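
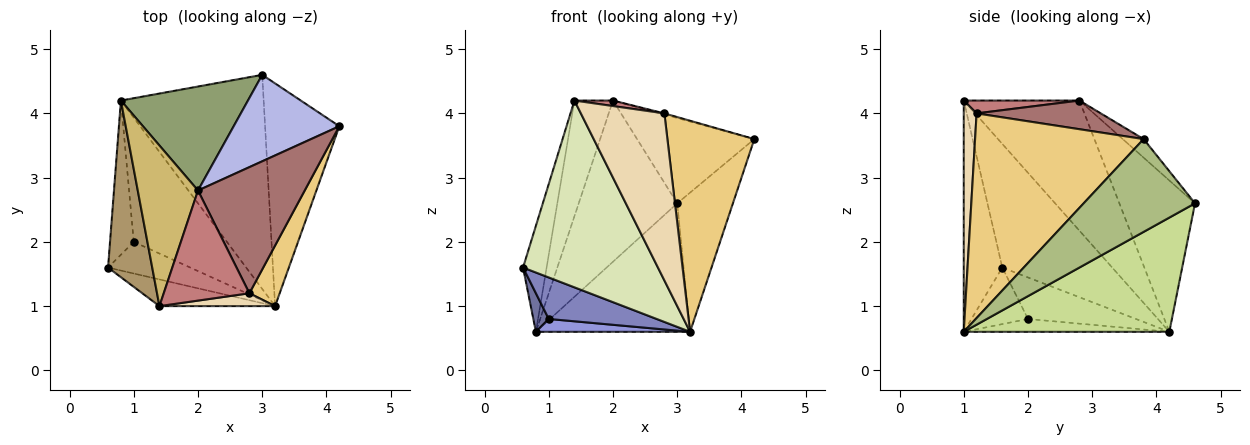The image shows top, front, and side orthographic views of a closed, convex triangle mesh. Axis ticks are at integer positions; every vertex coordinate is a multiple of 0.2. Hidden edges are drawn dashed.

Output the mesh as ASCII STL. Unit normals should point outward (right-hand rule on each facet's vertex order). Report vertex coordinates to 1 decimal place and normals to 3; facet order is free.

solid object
 facet normal -0.862 -0.123 -0.492
  outer loop
   vertex 1.0 2.0 0.8
   vertex 0.6 1.6 1.6
   vertex 0.8 4.2 0.6
  endloop
 endfacet
 facet normal -0.385 -0.734 -0.559
  outer loop
   vertex 1.0 2.0 0.8
   vertex 3.2 1.0 0.6
   vertex 0.6 1.6 1.6
  endloop
 endfacet
 facet normal -0.136 -0.102 -0.985
  outer loop
   vertex 1.0 2.0 0.8
   vertex 0.8 4.2 0.6
   vertex 3.2 1.0 0.6
  endloop
 endfacet
 facet normal -0.124 0.697 0.706
  outer loop
   vertex 3.0 4.6 2.6
   vertex 2.0 2.8 4.2
   vertex 4.2 3.8 3.6
  endloop
 endfacet
 facet normal -0.542 0.706 0.455
  outer loop
   vertex 3.0 4.6 2.6
   vertex 0.8 4.2 0.6
   vertex 2.0 2.8 4.2
  endloop
 endfacet
 facet normal 0.727 0.364 -0.582
  outer loop
   vertex 3.0 4.6 2.6
   vertex 4.2 3.8 3.6
   vertex 3.2 1.0 0.6
  endloop
 endfacet
 facet normal 0.566 0.424 -0.707
  outer loop
   vertex 3.0 4.6 2.6
   vertex 3.2 1.0 0.6
   vertex 0.8 4.2 0.6
  endloop
 endfacet
 facet normal -0.272 -0.953 -0.136
  outer loop
   vertex 1.4 1.0 4.2
   vertex 0.6 1.6 1.6
   vertex 3.2 1.0 0.6
  endloop
 endfacet
 facet normal -0.923 0.198 0.330
  outer loop
   vertex 1.4 1.0 4.2
   vertex 0.8 4.2 0.6
   vertex 0.6 1.6 1.6
  endloop
 endfacet
 facet normal -0.869 0.290 0.402
  outer loop
   vertex 1.4 1.0 4.2
   vertex 2.0 2.8 4.2
   vertex 0.8 4.2 0.6
  endloop
 endfacet
 facet normal 0.881 -0.454 0.130
  outer loop
   vertex 2.8 1.2 4.0
   vertex 3.2 1.0 0.6
   vertex 4.2 3.8 3.6
  endloop
 endfacet
 facet normal 0.152 -0.986 0.076
  outer loop
   vertex 2.8 1.2 4.0
   vertex 1.4 1.0 4.2
   vertex 3.2 1.0 0.6
  endloop
 endfacet
 facet normal 0.259 0.009 0.966
  outer loop
   vertex 2.8 1.2 4.0
   vertex 4.2 3.8 3.6
   vertex 2.0 2.8 4.2
  endloop
 endfacet
 facet normal 0.148 -0.049 0.988
  outer loop
   vertex 2.8 1.2 4.0
   vertex 2.0 2.8 4.2
   vertex 1.4 1.0 4.2
  endloop
 endfacet
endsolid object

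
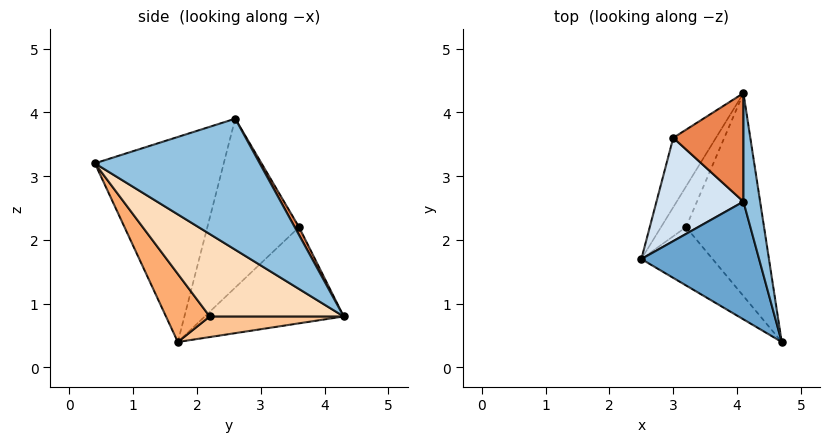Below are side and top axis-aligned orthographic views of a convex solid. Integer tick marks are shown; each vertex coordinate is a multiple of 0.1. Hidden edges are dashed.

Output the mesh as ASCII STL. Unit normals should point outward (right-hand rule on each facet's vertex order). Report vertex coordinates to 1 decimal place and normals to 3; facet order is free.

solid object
 facet normal -0.807 -0.367 0.463
  outer loop
   vertex 4.1 2.6 3.9
   vertex 2.5 1.7 0.4
   vertex 4.7 0.4 3.2
  endloop
 endfacet
 facet normal 0.967 0.224 0.123
  outer loop
   vertex 4.1 2.6 3.9
   vertex 4.7 0.4 3.2
   vertex 4.1 4.3 0.8
  endloop
 endfacet
 facet normal -0.775 0.530 -0.344
  outer loop
   vertex 3.0 3.6 2.2
   vertex 4.1 4.3 0.8
   vertex 2.5 1.7 0.4
  endloop
 endfacet
 facet normal -0.872 -0.196 0.449
  outer loop
   vertex 3.0 3.6 2.2
   vertex 2.5 1.7 0.4
   vertex 4.1 2.6 3.9
  endloop
 endfacet
 facet normal 0.054 0.876 0.480
  outer loop
   vertex 3.0 3.6 2.2
   vertex 4.1 2.6 3.9
   vertex 4.1 4.3 0.8
  endloop
 endfacet
 facet normal 0.644 -0.362 -0.674
  outer loop
   vertex 3.2 2.2 0.8
   vertex 4.7 0.4 3.2
   vertex 2.5 1.7 0.4
  endloop
 endfacet
 facet normal 0.613 -0.263 -0.745
  outer loop
   vertex 3.2 2.2 0.8
   vertex 2.5 1.7 0.4
   vertex 4.1 4.3 0.8
  endloop
 endfacet
 facet normal 0.693 -0.297 -0.656
  outer loop
   vertex 3.2 2.2 0.8
   vertex 4.1 4.3 0.8
   vertex 4.7 0.4 3.2
  endloop
 endfacet
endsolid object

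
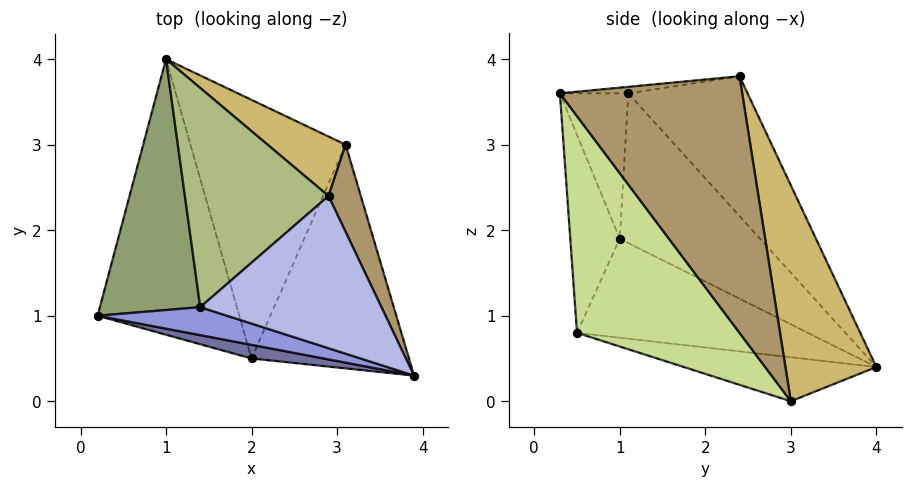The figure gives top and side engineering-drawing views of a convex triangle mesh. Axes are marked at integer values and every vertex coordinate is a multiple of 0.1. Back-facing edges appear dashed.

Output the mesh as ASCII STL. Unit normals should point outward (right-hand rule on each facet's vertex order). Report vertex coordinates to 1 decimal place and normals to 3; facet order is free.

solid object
 facet normal -0.221 -0.972 0.080
  outer loop
   vertex 2.0 0.5 0.8
   vertex 3.9 0.3 3.6
   vertex 0.2 1.0 1.9
  endloop
 endfacet
 facet normal -0.554 -0.249 -0.794
  outer loop
   vertex 2.0 0.5 0.8
   vertex 0.2 1.0 1.9
   vertex 1.0 4.0 0.4
  endloop
 endfacet
 facet normal -0.294 -0.919 0.262
  outer loop
   vertex 1.4 1.1 3.6
   vertex 0.2 1.0 1.9
   vertex 3.9 0.3 3.6
  endloop
 endfacet
 facet normal -0.036 -0.112 0.993
  outer loop
   vertex 1.4 1.1 3.6
   vertex 3.9 0.3 3.6
   vertex 2.9 2.4 3.8
  endloop
 endfacet
 facet normal -0.743 0.447 0.498
  outer loop
   vertex 1.4 1.1 3.6
   vertex 1.0 4.0 0.4
   vertex 0.2 1.0 1.9
  endloop
 endfacet
 facet normal -0.573 0.570 0.589
  outer loop
   vertex 1.4 1.1 3.6
   vertex 2.9 2.4 3.8
   vertex 1.0 4.0 0.4
  endloop
 endfacet
 facet normal 0.711 -0.478 -0.516
  outer loop
   vertex 3.1 3.0 0.0
   vertex 3.9 0.3 3.6
   vertex 2.0 0.5 0.8
  endloop
 endfacet
 facet normal -0.268 -0.185 -0.946
  outer loop
   vertex 3.1 3.0 0.0
   vertex 2.0 0.5 0.8
   vertex 1.0 4.0 0.4
  endloop
 endfacet
 facet normal 0.901 0.418 0.113
  outer loop
   vertex 3.1 3.0 0.0
   vertex 2.9 2.4 3.8
   vertex 3.9 0.3 3.6
  endloop
 endfacet
 facet normal 0.449 0.879 0.162
  outer loop
   vertex 3.1 3.0 0.0
   vertex 1.0 4.0 0.4
   vertex 2.9 2.4 3.8
  endloop
 endfacet
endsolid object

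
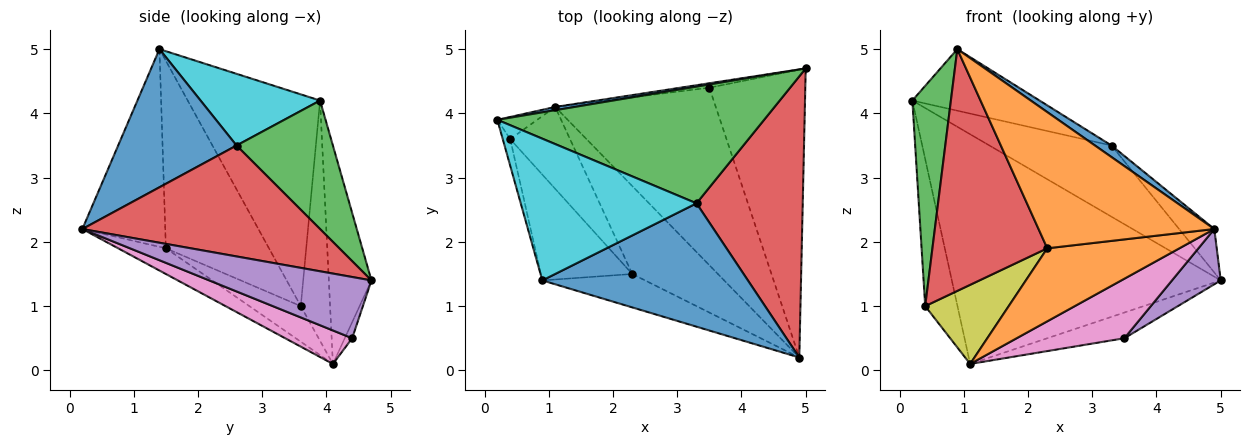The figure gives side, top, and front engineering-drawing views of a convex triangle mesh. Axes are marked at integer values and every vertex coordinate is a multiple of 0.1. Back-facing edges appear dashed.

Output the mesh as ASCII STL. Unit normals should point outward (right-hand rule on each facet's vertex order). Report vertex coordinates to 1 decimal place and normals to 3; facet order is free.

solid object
 facet normal -0.157 0.988 0.014
  outer loop
   vertex 1.1 4.1 0.1
   vertex 0.2 3.9 4.2
   vertex 5.0 4.7 1.4
  endloop
 endfacet
 facet normal -0.225 -0.623 -0.749
  outer loop
   vertex 2.3 1.5 1.9
   vertex 1.1 4.1 0.1
   vertex 4.9 0.2 2.2
  endloop
 endfacet
 facet normal 0.380 0.482 0.790
  outer loop
   vertex 3.3 2.6 3.5
   vertex 5.0 4.7 1.4
   vertex 0.2 3.9 4.2
  endloop
 endfacet
 facet normal 0.718 0.106 0.688
  outer loop
   vertex 3.3 2.6 3.5
   vertex 4.9 0.2 2.2
   vertex 5.0 4.7 1.4
  endloop
 endfacet
 facet normal 0.531 -0.160 -0.832
  outer loop
   vertex 3.5 4.4 0.5
   vertex 5.0 4.7 1.4
   vertex 4.9 0.2 2.2
  endloop
 endfacet
 facet normal -0.094 0.981 -0.170
  outer loop
   vertex 3.5 4.4 0.5
   vertex 1.1 4.1 0.1
   vertex 5.0 4.7 1.4
  endloop
 endfacet
 facet normal 0.194 -0.312 -0.930
  outer loop
   vertex 3.5 4.4 0.5
   vertex 4.9 0.2 2.2
   vertex 1.1 4.1 0.1
  endloop
 endfacet
 facet normal -0.668 0.736 -0.111
  outer loop
   vertex 0.4 3.6 1.0
   vertex 0.2 3.9 4.2
   vertex 1.1 4.1 0.1
  endloop
 endfacet
 facet normal -0.393 -0.639 -0.661
  outer loop
   vertex 0.4 3.6 1.0
   vertex 1.1 4.1 0.1
   vertex 2.3 1.5 1.9
  endloop
 endfacet
 facet normal 0.350 0.373 0.859
  outer loop
   vertex 0.9 1.4 5.0
   vertex 3.3 2.6 3.5
   vertex 0.2 3.9 4.2
  endloop
 endfacet
 facet normal 0.556 -0.078 0.828
  outer loop
   vertex 0.9 1.4 5.0
   vertex 4.9 0.2 2.2
   vertex 3.3 2.6 3.5
  endloop
 endfacet
 facet normal -0.416 -0.883 -0.217
  outer loop
   vertex 0.9 1.4 5.0
   vertex 2.3 1.5 1.9
   vertex 4.9 0.2 2.2
  endloop
 endfacet
 facet normal -0.960 -0.279 -0.034
  outer loop
   vertex 0.9 1.4 5.0
   vertex 0.2 3.9 4.2
   vertex 0.4 3.6 1.0
  endloop
 endfacet
 facet normal -0.635 -0.707 -0.310
  outer loop
   vertex 0.9 1.4 5.0
   vertex 0.4 3.6 1.0
   vertex 2.3 1.5 1.9
  endloop
 endfacet
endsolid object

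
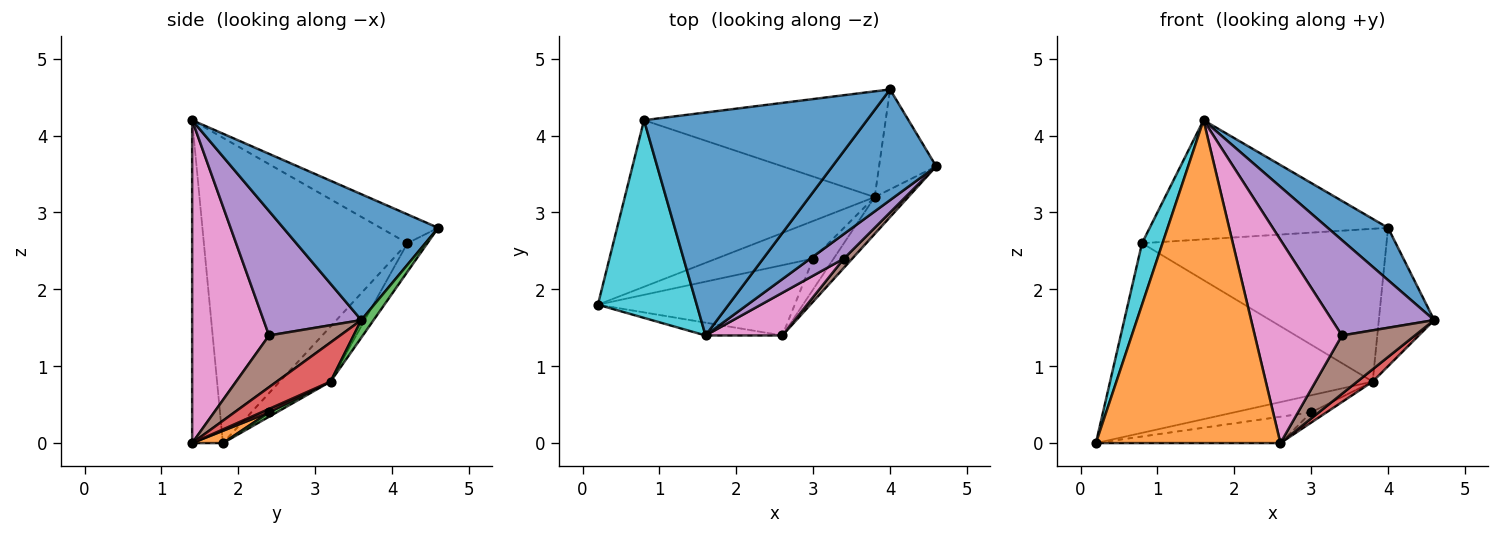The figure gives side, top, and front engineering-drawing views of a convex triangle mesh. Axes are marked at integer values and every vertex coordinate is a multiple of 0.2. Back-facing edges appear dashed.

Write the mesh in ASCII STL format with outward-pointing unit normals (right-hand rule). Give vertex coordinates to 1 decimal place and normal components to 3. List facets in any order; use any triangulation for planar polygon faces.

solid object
 facet normal 0.739 -0.288 0.609
  outer loop
   vertex 1.6 1.4 4.2
   vertex 4.6 3.6 1.6
   vertex 4.0 4.6 2.8
  endloop
 endfacet
 facet normal -0.164 -0.986 -0.039
  outer loop
   vertex 2.6 1.4 0.0
   vertex 1.6 1.4 4.2
   vertex 0.2 1.8 0.0
  endloop
 endfacet
 facet normal 0.177 0.798 -0.576
  outer loop
   vertex 3.8 3.2 0.8
   vertex 4.0 4.6 2.8
   vertex 4.6 3.6 1.6
  endloop
 endfacet
 facet normal 0.742 -0.212 -0.636
  outer loop
   vertex 3.8 3.2 0.8
   vertex 4.6 3.6 1.6
   vertex 2.6 1.4 0.0
  endloop
 endfacet
 facet normal 0.680 -0.710 0.183
  outer loop
   vertex 3.4 2.4 1.4
   vertex 4.6 3.6 1.6
   vertex 1.6 1.4 4.2
  endloop
 endfacet
 facet normal 0.693 -0.712 0.112
  outer loop
   vertex 3.4 2.4 1.4
   vertex 2.6 1.4 0.0
   vertex 4.6 3.6 1.6
  endloop
 endfacet
 facet normal 0.654 -0.741 0.156
  outer loop
   vertex 3.4 2.4 1.4
   vertex 1.6 1.4 4.2
   vertex 2.6 1.4 0.0
  endloop
 endfacet
 facet normal -0.144 0.743 -0.653
  outer loop
   vertex 0.8 4.2 2.6
   vertex 3.8 3.2 0.8
   vertex 0.2 1.8 0.0
  endloop
 endfacet
 facet normal -0.067 0.821 -0.568
  outer loop
   vertex 0.8 4.2 2.6
   vertex 4.0 4.6 2.8
   vertex 3.8 3.2 0.8
  endloop
 endfacet
 facet normal -0.947 -0.095 0.307
  outer loop
   vertex 0.8 4.2 2.6
   vertex 0.2 1.8 0.0
   vertex 1.6 1.4 4.2
  endloop
 endfacet
 facet normal -0.113 0.468 0.876
  outer loop
   vertex 0.8 4.2 2.6
   vertex 1.6 1.4 4.2
   vertex 4.0 4.6 2.8
  endloop
 endfacet
 facet normal 0.058 0.351 -0.935
  outer loop
   vertex 3.0 2.4 0.4
   vertex 2.6 1.4 0.0
   vertex 0.2 1.8 0.0
  endloop
 endfacet
 facet normal 0.041 0.413 -0.910
  outer loop
   vertex 3.0 2.4 0.4
   vertex 0.2 1.8 0.0
   vertex 3.8 3.2 0.8
  endloop
 endfacet
 facet normal 0.156 0.312 -0.937
  outer loop
   vertex 3.0 2.4 0.4
   vertex 3.8 3.2 0.8
   vertex 2.6 1.4 0.0
  endloop
 endfacet
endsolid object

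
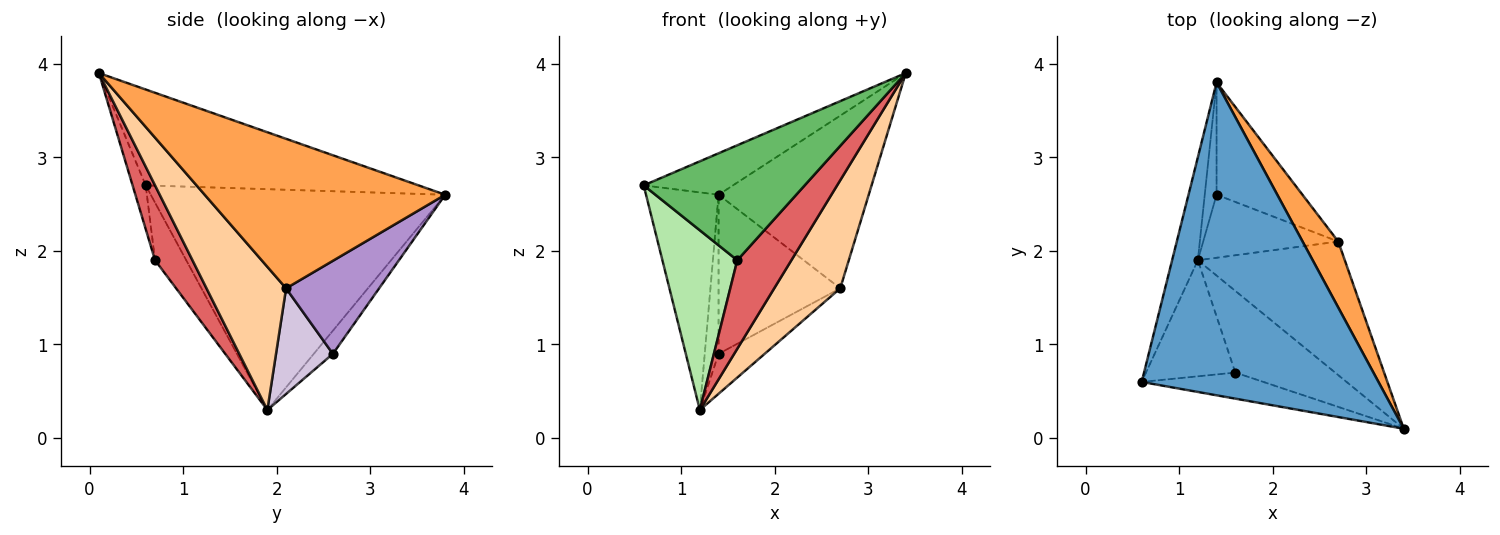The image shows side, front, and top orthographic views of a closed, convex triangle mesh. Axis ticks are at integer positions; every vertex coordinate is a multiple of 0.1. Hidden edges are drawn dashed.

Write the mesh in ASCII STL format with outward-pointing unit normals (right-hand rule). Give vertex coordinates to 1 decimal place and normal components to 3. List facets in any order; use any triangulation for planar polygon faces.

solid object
 facet normal -0.373 0.122 0.920
  outer loop
   vertex 1.4 3.8 2.6
   vertex 0.6 0.6 2.7
   vertex 3.4 0.1 3.9
  endloop
 endfacet
 facet normal -0.965 0.238 -0.112
  outer loop
   vertex 1.2 1.9 0.3
   vertex 0.6 0.6 2.7
   vertex 1.4 3.8 2.6
  endloop
 endfacet
 facet normal 0.831 0.519 0.198
  outer loop
   vertex 2.7 2.1 1.6
   vertex 1.4 3.8 2.6
   vertex 3.4 0.1 3.9
  endloop
 endfacet
 facet normal 0.604 -0.501 -0.620
  outer loop
   vertex 2.7 2.1 1.6
   vertex 3.4 0.1 3.9
   vertex 1.2 1.9 0.3
  endloop
 endfacet
 facet normal -0.079 -0.972 -0.220
  outer loop
   vertex 1.6 0.7 1.9
   vertex 3.4 0.1 3.9
   vertex 0.6 0.6 2.7
  endloop
 endfacet
 facet normal -0.330 -0.793 -0.512
  outer loop
   vertex 1.6 0.7 1.9
   vertex 0.6 0.6 2.7
   vertex 1.2 1.9 0.3
  endloop
 endfacet
 facet normal 0.453 -0.655 -0.605
  outer loop
   vertex 1.6 0.7 1.9
   vertex 1.2 1.9 0.3
   vertex 3.4 0.1 3.9
  endloop
 endfacet
 facet normal -0.749 0.542 -0.382
  outer loop
   vertex 1.4 2.6 0.9
   vertex 1.2 1.9 0.3
   vertex 1.4 3.8 2.6
  endloop
 endfacet
 facet normal 0.530 0.693 -0.489
  outer loop
   vertex 1.4 2.6 0.9
   vertex 1.4 3.8 2.6
   vertex 2.7 2.1 1.6
  endloop
 endfacet
 facet normal 0.551 0.447 -0.705
  outer loop
   vertex 1.4 2.6 0.9
   vertex 2.7 2.1 1.6
   vertex 1.2 1.9 0.3
  endloop
 endfacet
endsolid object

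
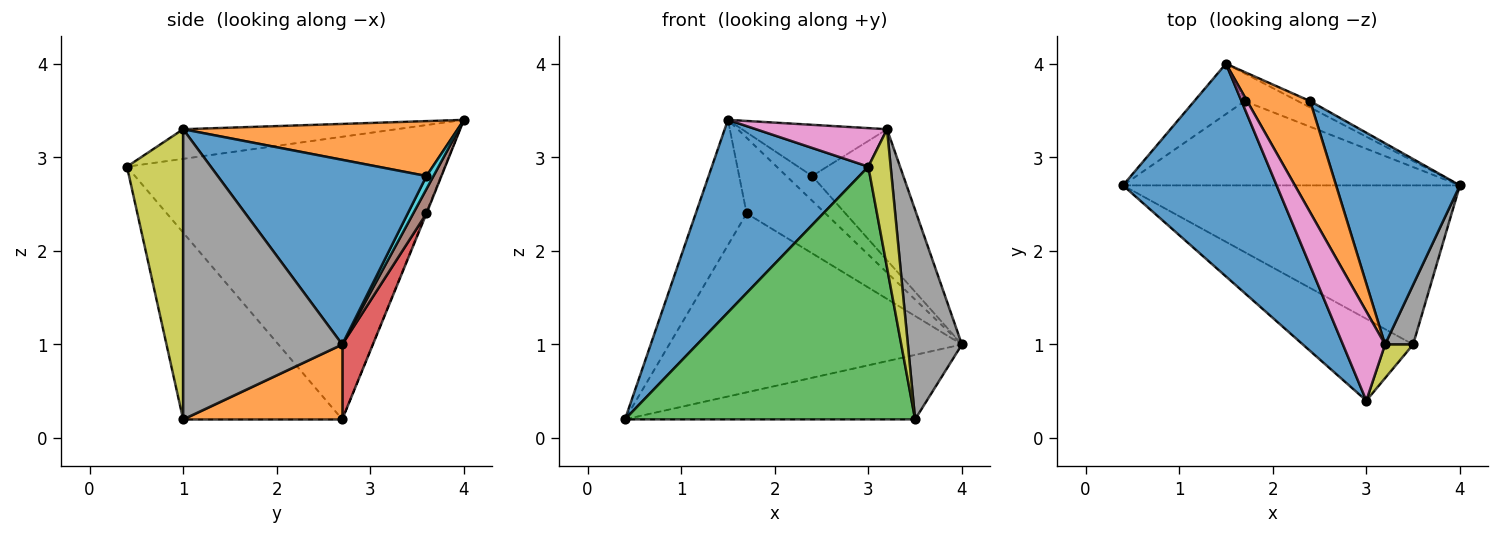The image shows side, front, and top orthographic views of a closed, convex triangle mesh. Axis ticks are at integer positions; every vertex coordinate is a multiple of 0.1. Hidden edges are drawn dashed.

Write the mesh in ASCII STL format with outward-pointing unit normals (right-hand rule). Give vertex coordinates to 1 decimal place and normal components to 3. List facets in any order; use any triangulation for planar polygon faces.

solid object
 facet normal -0.806 -0.397 0.438
  outer loop
   vertex 1.5 4.0 3.4
   vertex 0.4 2.7 0.2
   vertex 3.0 0.4 2.9
  endloop
 endfacet
 facet normal 0.202 0.368 -0.908
  outer loop
   vertex 3.5 1.0 0.2
   vertex 0.4 2.7 0.2
   vertex 4.0 2.7 1.0
  endloop
 endfacet
 facet normal -0.463 -0.843 -0.273
  outer loop
   vertex 3.5 1.0 0.2
   vertex 3.0 0.4 2.9
   vertex 0.4 2.7 0.2
  endloop
 endfacet
 facet normal 0.094 0.901 -0.424
  outer loop
   vertex 1.7 3.6 2.4
   vertex 4.0 2.7 1.0
   vertex 0.4 2.7 0.2
  endloop
 endfacet
 facet normal -0.011 0.928 -0.373
  outer loop
   vertex 1.7 3.6 2.4
   vertex 0.4 2.7 0.2
   vertex 1.5 4.0 3.4
  endloop
 endfacet
 facet normal 0.156 0.927 -0.340
  outer loop
   vertex 1.7 3.6 2.4
   vertex 1.5 4.0 3.4
   vertex 4.0 2.7 1.0
  endloop
 endfacet
 facet normal -0.543 -0.333 0.771
  outer loop
   vertex 3.2 1.0 3.3
   vertex 1.5 4.0 3.4
   vertex 3.0 0.4 2.9
  endloop
 endfacet
 facet normal 0.943 -0.320 0.091
  outer loop
   vertex 3.2 1.0 3.3
   vertex 3.5 1.0 0.2
   vertex 4.0 2.7 1.0
  endloop
 endfacet
 facet normal 0.925 -0.368 0.090
  outer loop
   vertex 3.2 1.0 3.3
   vertex 3.0 0.4 2.9
   vertex 3.5 1.0 0.2
  endloop
 endfacet
 facet normal 0.255 0.936 -0.241
  outer loop
   vertex 2.4 3.6 2.8
   vertex 4.0 2.7 1.0
   vertex 1.5 4.0 3.4
  endloop
 endfacet
 facet normal 0.781 0.341 0.524
  outer loop
   vertex 2.4 3.6 2.8
   vertex 3.2 1.0 3.3
   vertex 4.0 2.7 1.0
  endloop
 endfacet
 facet normal 0.621 0.328 0.712
  outer loop
   vertex 2.4 3.6 2.8
   vertex 1.5 4.0 3.4
   vertex 3.2 1.0 3.3
  endloop
 endfacet
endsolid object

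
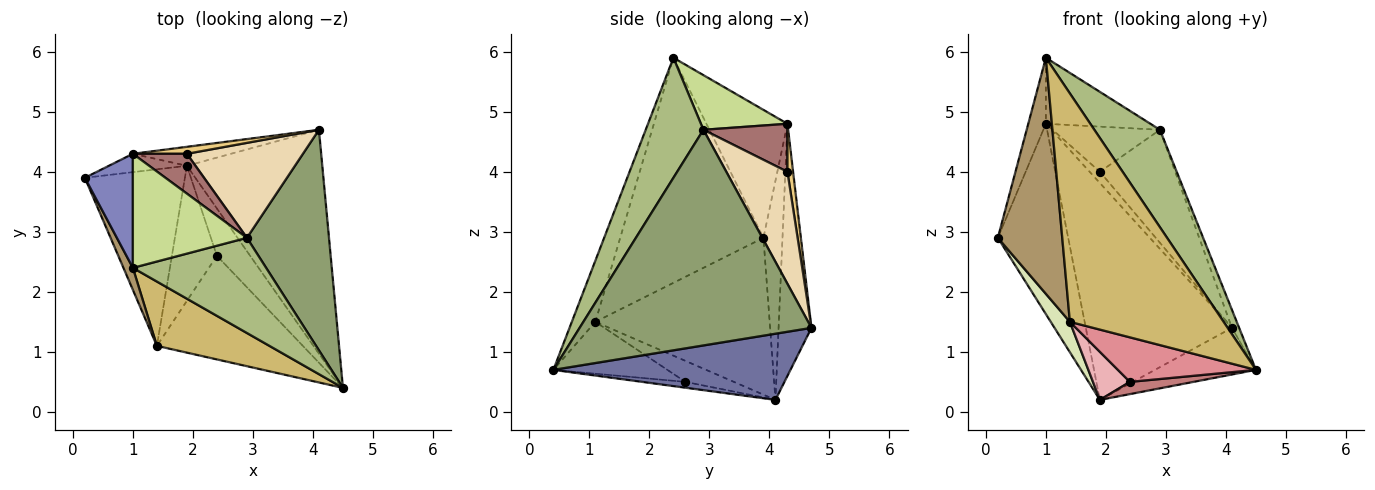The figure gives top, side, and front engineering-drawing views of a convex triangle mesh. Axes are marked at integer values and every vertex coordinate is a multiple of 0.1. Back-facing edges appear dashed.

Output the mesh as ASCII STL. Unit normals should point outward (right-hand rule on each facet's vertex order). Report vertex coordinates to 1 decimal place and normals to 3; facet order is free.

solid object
 facet normal 0.432 0.184 -0.883
  outer loop
   vertex 1.9 4.1 0.2
   vertex 4.1 4.7 1.4
   vertex 4.5 0.4 0.7
  endloop
 endfacet
 facet normal -0.917 0.199 0.344
  outer loop
   vertex 1.0 4.3 4.8
   vertex 0.2 3.9 2.9
   vertex 1.0 2.4 5.9
  endloop
 endfacet
 facet normal -0.260 0.961 -0.093
  outer loop
   vertex 1.0 4.3 4.8
   vertex 1.9 4.1 0.2
   vertex 0.2 3.9 2.9
  endloop
 endfacet
 facet normal -0.219 0.972 -0.085
  outer loop
   vertex 1.0 4.3 4.8
   vertex 4.1 4.7 1.4
   vertex 1.9 4.1 0.2
  endloop
 endfacet
 facet normal 0.934 0.029 0.356
  outer loop
   vertex 2.9 2.9 4.7
   vertex 4.5 0.4 0.7
   vertex 4.1 4.7 1.4
  endloop
 endfacet
 facet normal 0.533 -0.605 0.591
  outer loop
   vertex 2.9 2.9 4.7
   vertex 1.0 2.4 5.9
   vertex 4.5 0.4 0.7
  endloop
 endfacet
 facet normal 0.383 0.463 0.799
  outer loop
   vertex 2.9 2.9 4.7
   vertex 1.0 4.3 4.8
   vertex 1.0 2.4 5.9
  endloop
 endfacet
 facet normal -0.840 -0.092 -0.535
  outer loop
   vertex 1.4 1.1 1.5
   vertex 0.2 3.9 2.9
   vertex 1.9 4.1 0.2
  endloop
 endfacet
 facet normal -0.911 -0.410 0.038
  outer loop
   vertex 1.4 1.1 1.5
   vertex 1.0 2.4 5.9
   vertex 0.2 3.9 2.9
  endloop
 endfacet
 facet normal -0.146 -0.952 0.268
  outer loop
   vertex 1.4 1.1 1.5
   vertex 4.5 0.4 0.7
   vertex 1.0 2.4 5.9
  endloop
 endfacet
 facet normal 0.424 0.769 0.478
  outer loop
   vertex 1.9 4.3 4.0
   vertex 4.1 4.7 1.4
   vertex 1.0 4.3 4.8
  endloop
 endfacet
 facet normal 0.528 0.650 0.547
  outer loop
   vertex 1.9 4.3 4.0
   vertex 2.9 2.9 4.7
   vertex 4.1 4.7 1.4
  endloop
 endfacet
 facet normal 0.507 0.647 0.570
  outer loop
   vertex 1.9 4.3 4.0
   vertex 1.0 4.3 4.8
   vertex 2.9 2.9 4.7
  endloop
 endfacet
 facet normal -0.168 -0.247 -0.954
  outer loop
   vertex 2.4 2.6 0.5
   vertex 1.9 4.1 0.2
   vertex 4.5 0.4 0.7
  endloop
 endfacet
 facet normal -0.310 -0.375 -0.873
  outer loop
   vertex 2.4 2.6 0.5
   vertex 4.5 0.4 0.7
   vertex 1.4 1.1 1.5
  endloop
 endfacet
 facet normal -0.403 -0.307 -0.863
  outer loop
   vertex 2.4 2.6 0.5
   vertex 1.4 1.1 1.5
   vertex 1.9 4.1 0.2
  endloop
 endfacet
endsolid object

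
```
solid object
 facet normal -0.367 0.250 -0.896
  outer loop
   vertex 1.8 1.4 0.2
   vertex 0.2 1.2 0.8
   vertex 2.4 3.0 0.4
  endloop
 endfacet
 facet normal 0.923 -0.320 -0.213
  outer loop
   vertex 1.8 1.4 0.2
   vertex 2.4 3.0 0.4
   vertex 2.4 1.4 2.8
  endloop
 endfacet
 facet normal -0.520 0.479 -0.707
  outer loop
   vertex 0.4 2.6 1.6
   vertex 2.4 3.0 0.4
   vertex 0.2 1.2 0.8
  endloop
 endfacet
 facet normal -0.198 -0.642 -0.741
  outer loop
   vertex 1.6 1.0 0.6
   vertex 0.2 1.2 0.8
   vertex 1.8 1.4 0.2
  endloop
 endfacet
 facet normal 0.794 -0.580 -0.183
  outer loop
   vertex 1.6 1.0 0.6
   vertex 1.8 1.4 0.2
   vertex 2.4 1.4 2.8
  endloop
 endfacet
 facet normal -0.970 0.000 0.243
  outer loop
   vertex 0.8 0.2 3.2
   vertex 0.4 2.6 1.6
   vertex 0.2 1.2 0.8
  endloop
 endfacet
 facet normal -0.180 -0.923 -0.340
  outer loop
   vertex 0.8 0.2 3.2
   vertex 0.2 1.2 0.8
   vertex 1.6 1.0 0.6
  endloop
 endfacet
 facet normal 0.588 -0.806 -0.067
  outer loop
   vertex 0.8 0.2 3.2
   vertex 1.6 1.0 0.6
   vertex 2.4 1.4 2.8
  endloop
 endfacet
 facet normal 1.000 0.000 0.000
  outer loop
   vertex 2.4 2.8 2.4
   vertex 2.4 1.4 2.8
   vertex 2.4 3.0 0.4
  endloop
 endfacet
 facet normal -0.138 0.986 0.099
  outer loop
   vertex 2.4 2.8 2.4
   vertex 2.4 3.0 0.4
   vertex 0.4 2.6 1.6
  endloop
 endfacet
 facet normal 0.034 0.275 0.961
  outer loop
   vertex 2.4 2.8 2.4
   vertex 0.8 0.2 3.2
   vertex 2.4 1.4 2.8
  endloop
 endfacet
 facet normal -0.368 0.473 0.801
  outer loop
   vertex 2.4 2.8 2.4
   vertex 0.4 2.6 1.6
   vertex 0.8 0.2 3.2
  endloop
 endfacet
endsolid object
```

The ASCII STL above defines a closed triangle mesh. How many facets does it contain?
12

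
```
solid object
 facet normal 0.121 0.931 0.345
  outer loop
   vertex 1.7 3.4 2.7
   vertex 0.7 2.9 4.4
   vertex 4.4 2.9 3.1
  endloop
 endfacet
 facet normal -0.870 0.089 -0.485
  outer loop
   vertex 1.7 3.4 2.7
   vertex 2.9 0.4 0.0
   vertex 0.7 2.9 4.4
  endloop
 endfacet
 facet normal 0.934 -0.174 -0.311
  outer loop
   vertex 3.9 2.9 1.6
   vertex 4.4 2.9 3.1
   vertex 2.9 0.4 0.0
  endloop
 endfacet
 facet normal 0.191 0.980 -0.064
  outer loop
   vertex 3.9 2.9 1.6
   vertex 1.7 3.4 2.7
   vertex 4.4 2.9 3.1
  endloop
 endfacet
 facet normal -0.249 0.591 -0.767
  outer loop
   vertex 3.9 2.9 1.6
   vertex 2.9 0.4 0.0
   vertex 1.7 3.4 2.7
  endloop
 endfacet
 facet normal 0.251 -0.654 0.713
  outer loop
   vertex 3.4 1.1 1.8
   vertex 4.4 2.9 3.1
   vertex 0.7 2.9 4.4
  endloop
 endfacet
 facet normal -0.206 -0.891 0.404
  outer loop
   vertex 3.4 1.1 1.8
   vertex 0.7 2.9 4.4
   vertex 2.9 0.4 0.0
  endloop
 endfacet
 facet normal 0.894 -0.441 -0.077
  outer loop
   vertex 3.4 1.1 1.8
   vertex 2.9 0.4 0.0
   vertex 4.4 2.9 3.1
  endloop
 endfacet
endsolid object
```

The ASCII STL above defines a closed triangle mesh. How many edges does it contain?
12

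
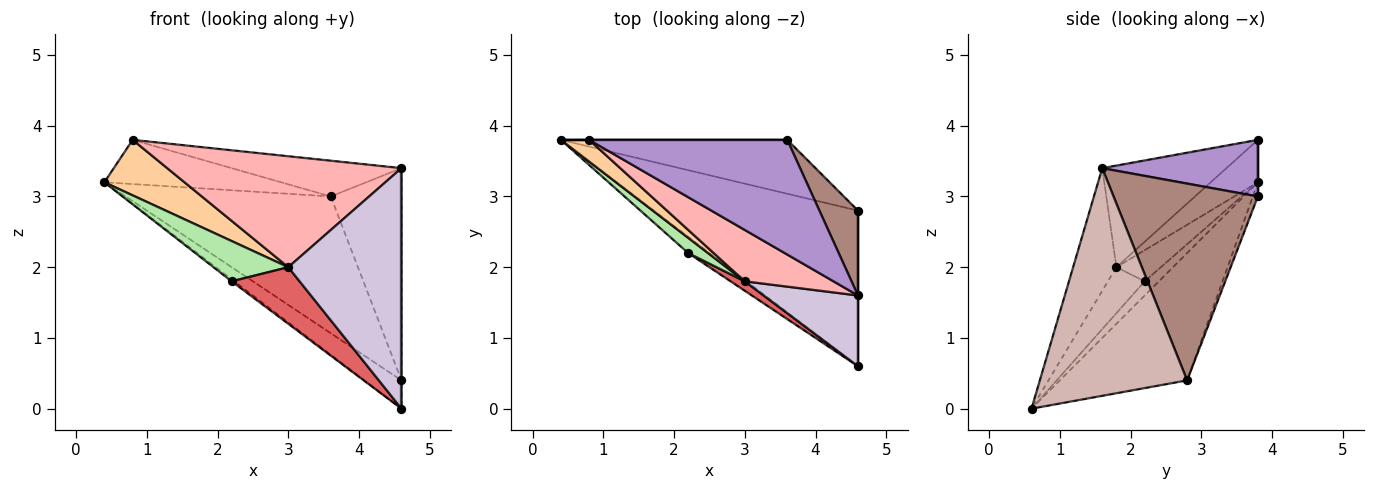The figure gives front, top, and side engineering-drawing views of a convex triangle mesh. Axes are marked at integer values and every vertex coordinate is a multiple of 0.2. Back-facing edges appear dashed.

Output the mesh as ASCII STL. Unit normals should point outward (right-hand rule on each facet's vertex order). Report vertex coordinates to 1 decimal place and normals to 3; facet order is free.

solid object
 facet normal -0.523 0.152 -0.839
  outer loop
   vertex 4.6 0.6 0.0
   vertex 0.4 3.8 3.2
   vertex 4.6 2.8 0.4
  endloop
 endfacet
 facet normal -0.023 0.930 -0.367
  outer loop
   vertex 3.6 3.8 3.0
   vertex 4.6 2.8 0.4
   vertex 0.4 3.8 3.2
  endloop
 endfacet
 facet normal 0.000 1.000 0.000
  outer loop
   vertex 3.6 3.8 3.0
   vertex 0.4 3.8 3.2
   vertex 0.8 3.8 3.8
  endloop
 endfacet
 facet normal -0.480 -0.817 0.320
  outer loop
   vertex 3.0 1.8 2.0
   vertex 0.8 3.8 3.8
   vertex 0.4 3.8 3.2
  endloop
 endfacet
 facet normal -0.552 0.103 -0.828
  outer loop
   vertex 2.2 2.2 1.8
   vertex 0.4 3.8 3.2
   vertex 4.6 0.6 0.0
  endloop
 endfacet
 facet normal -0.486 -0.817 0.309
  outer loop
   vertex 2.2 2.2 1.8
   vertex 3.0 1.8 2.0
   vertex 0.4 3.8 3.2
  endloop
 endfacet
 facet normal -0.471 -0.870 0.145
  outer loop
   vertex 2.2 2.2 1.8
   vertex 4.6 0.6 0.0
   vertex 3.0 1.8 2.0
  endloop
 endfacet
 facet normal -0.434 -0.818 0.379
  outer loop
   vertex 4.6 1.6 3.4
   vertex 0.8 3.8 3.8
   vertex 3.0 1.8 2.0
  endloop
 endfacet
 facet normal 0.263 0.287 0.921
  outer loop
   vertex 4.6 1.6 3.4
   vertex 3.6 3.8 3.0
   vertex 0.8 3.8 3.8
  endloop
 endfacet
 facet normal -0.344 -0.901 0.265
  outer loop
   vertex 4.6 1.6 3.4
   vertex 3.0 1.8 2.0
   vertex 4.6 0.6 0.0
  endloop
 endfacet
 facet normal 0.884 0.433 0.173
  outer loop
   vertex 4.6 1.6 3.4
   vertex 4.6 2.8 0.4
   vertex 3.6 3.8 3.0
  endloop
 endfacet
 facet normal 1.000 0.000 0.000
  outer loop
   vertex 4.6 1.6 3.4
   vertex 4.6 0.6 0.0
   vertex 4.6 2.8 0.4
  endloop
 endfacet
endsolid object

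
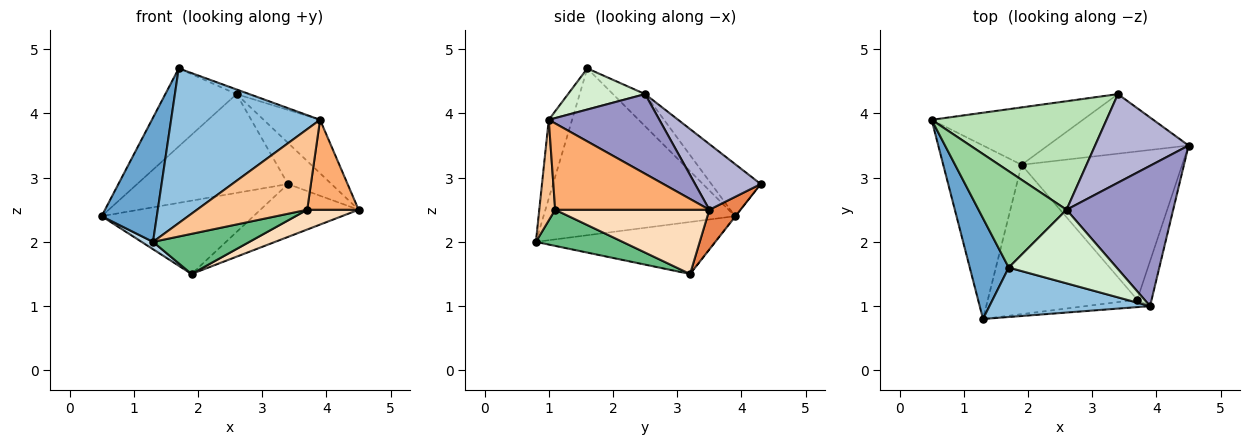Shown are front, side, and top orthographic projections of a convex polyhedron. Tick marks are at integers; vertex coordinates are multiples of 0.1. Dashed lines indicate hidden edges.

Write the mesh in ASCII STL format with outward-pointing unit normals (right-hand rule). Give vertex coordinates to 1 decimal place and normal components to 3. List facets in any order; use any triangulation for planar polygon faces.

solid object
 facet normal -0.938 -0.270 0.219
  outer loop
   vertex 1.7 1.6 4.7
   vertex 0.5 3.9 2.4
   vertex 1.3 0.8 2.0
  endloop
 endfacet
 facet normal -0.147 -0.942 0.301
  outer loop
   vertex 3.9 1.0 3.9
   vertex 1.7 1.6 4.7
   vertex 1.3 0.8 2.0
  endloop
 endfacet
 facet normal -0.553 -0.035 -0.833
  outer loop
   vertex 1.9 3.2 1.5
   vertex 1.3 0.8 2.0
   vertex 0.5 3.9 2.4
  endloop
 endfacet
 facet normal -0.002 0.788 -0.616
  outer loop
   vertex 3.4 4.3 2.9
   vertex 1.9 3.2 1.5
   vertex 0.5 3.9 2.4
  endloop
 endfacet
 facet normal 0.206 0.650 -0.732
  outer loop
   vertex 3.4 4.3 2.9
   vertex 4.5 3.5 2.5
   vertex 1.9 3.2 1.5
  endloop
 endfacet
 facet normal 0.937 -0.312 -0.156
  outer loop
   vertex 3.7 1.1 2.5
   vertex 4.5 3.5 2.5
   vertex 3.9 1.0 3.9
  endloop
 endfacet
 facet normal 0.142 -0.986 -0.091
  outer loop
   vertex 3.7 1.1 2.5
   vertex 3.9 1.0 3.9
   vertex 1.3 0.8 2.0
  endloop
 endfacet
 facet normal 0.369 -0.123 -0.921
  outer loop
   vertex 3.7 1.1 2.5
   vertex 1.9 3.2 1.5
   vertex 4.5 3.5 2.5
  endloop
 endfacet
 facet normal 0.228 -0.253 -0.940
  outer loop
   vertex 3.7 1.1 2.5
   vertex 1.3 0.8 2.0
   vertex 1.9 3.2 1.5
  endloop
 endfacet
 facet normal -0.273 0.605 0.748
  outer loop
   vertex 2.6 2.5 4.3
   vertex 0.5 3.9 2.4
   vertex 1.7 1.6 4.7
  endloop
 endfacet
 facet normal -0.215 0.657 0.722
  outer loop
   vertex 2.6 2.5 4.3
   vertex 3.4 4.3 2.9
   vertex 0.5 3.9 2.4
  endloop
 endfacet
 facet normal 0.355 0.059 0.933
  outer loop
   vertex 2.6 2.5 4.3
   vertex 1.7 1.6 4.7
   vertex 3.9 1.0 3.9
  endloop
 endfacet
 facet normal 0.572 0.292 0.766
  outer loop
   vertex 2.6 2.5 4.3
   vertex 3.9 1.0 3.9
   vertex 4.5 3.5 2.5
  endloop
 endfacet
 facet normal 0.537 0.356 0.765
  outer loop
   vertex 2.6 2.5 4.3
   vertex 4.5 3.5 2.5
   vertex 3.4 4.3 2.9
  endloop
 endfacet
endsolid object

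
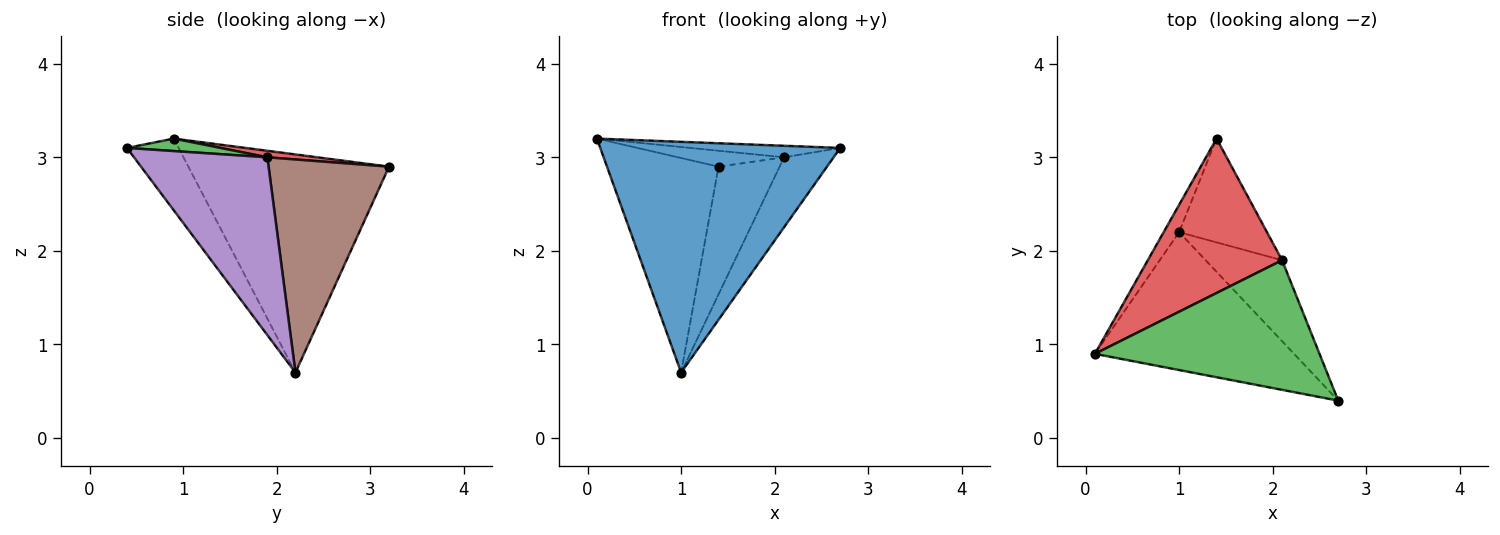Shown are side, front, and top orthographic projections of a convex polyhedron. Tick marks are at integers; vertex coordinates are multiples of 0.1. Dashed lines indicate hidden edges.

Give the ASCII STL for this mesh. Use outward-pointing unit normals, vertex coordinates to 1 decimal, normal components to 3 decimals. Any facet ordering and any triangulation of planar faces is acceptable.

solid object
 facet normal -0.182 -0.844 -0.504
  outer loop
   vertex 1.0 2.2 0.7
   vertex 2.7 0.4 3.1
   vertex 0.1 0.9 3.2
  endloop
 endfacet
 facet normal -0.872 0.485 -0.062
  outer loop
   vertex 1.0 2.2 0.7
   vertex 0.1 0.9 3.2
   vertex 1.4 3.2 2.9
  endloop
 endfacet
 facet normal 0.055 0.088 0.995
  outer loop
   vertex 2.1 1.9 3.0
   vertex 0.1 0.9 3.2
   vertex 2.7 0.4 3.1
  endloop
 endfacet
 facet normal 0.048 0.102 0.994
  outer loop
   vertex 2.1 1.9 3.0
   vertex 1.4 3.2 2.9
   vertex 0.1 0.9 3.2
  endloop
 endfacet
 facet normal 0.870 0.323 -0.374
  outer loop
   vertex 2.1 1.9 3.0
   vertex 2.7 0.4 3.1
   vertex 1.0 2.2 0.7
  endloop
 endfacet
 facet normal 0.837 0.424 -0.345
  outer loop
   vertex 2.1 1.9 3.0
   vertex 1.0 2.2 0.7
   vertex 1.4 3.2 2.9
  endloop
 endfacet
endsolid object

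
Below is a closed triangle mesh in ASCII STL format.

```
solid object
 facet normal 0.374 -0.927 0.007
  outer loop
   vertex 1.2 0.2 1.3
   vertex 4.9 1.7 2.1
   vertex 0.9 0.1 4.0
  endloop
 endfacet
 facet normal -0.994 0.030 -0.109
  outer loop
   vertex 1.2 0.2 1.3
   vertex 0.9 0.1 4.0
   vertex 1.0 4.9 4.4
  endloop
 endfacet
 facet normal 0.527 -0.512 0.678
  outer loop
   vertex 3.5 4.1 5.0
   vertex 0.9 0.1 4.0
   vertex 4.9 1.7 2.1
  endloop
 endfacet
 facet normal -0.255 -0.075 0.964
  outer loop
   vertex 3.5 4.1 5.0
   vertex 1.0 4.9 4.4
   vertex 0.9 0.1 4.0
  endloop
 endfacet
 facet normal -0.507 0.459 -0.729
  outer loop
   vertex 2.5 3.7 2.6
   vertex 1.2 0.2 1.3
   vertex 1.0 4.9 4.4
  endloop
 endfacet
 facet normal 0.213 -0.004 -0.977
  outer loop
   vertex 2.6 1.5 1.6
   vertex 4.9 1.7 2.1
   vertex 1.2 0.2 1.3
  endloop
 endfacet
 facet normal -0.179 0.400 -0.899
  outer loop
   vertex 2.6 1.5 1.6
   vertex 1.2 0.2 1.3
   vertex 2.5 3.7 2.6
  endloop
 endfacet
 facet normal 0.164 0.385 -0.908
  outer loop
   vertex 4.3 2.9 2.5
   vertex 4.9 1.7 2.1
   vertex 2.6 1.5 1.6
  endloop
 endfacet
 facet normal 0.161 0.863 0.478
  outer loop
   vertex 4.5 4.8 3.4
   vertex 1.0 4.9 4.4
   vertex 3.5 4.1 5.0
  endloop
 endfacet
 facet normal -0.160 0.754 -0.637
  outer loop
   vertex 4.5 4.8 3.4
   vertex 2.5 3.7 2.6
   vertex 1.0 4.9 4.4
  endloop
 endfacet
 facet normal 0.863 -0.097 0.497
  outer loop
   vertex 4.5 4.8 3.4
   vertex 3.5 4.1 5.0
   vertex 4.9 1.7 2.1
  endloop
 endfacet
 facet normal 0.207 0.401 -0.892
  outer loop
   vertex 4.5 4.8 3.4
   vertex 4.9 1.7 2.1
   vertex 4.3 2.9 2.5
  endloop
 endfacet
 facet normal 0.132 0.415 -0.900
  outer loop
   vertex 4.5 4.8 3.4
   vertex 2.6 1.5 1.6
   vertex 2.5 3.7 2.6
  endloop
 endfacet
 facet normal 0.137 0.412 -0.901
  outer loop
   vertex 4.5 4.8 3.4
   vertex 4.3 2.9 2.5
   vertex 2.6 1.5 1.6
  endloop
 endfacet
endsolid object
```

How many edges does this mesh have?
21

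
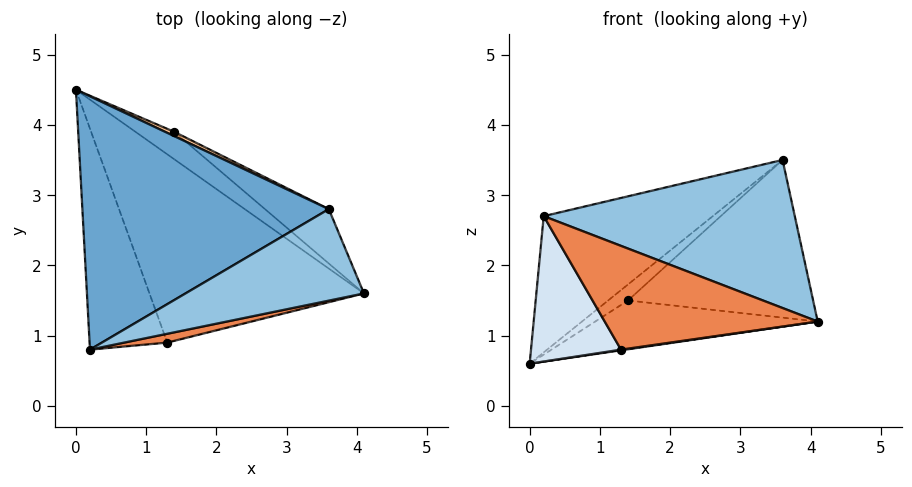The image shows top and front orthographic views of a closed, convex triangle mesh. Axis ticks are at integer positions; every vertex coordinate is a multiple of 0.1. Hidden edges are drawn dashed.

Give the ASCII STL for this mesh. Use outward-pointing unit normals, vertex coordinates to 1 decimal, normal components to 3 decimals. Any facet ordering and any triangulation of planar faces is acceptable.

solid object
 facet normal -0.437 0.426 0.792
  outer loop
   vertex 3.6 2.8 3.5
   vertex 0.0 4.5 0.6
   vertex 0.2 0.8 2.7
  endloop
 endfacet
 facet normal 0.353 -0.796 0.492
  outer loop
   vertex 3.6 2.8 3.5
   vertex 0.2 0.8 2.7
   vertex 4.1 1.6 1.2
  endloop
 endfacet
 facet normal 0.142 -0.004 -0.990
  outer loop
   vertex 1.3 0.9 0.8
   vertex 0.0 4.5 0.6
   vertex 4.1 1.6 1.2
  endloop
 endfacet
 facet normal -0.812 -0.320 -0.487
  outer loop
   vertex 1.3 0.9 0.8
   vertex 0.2 0.8 2.7
   vertex 0.0 4.5 0.6
  endloop
 endfacet
 facet normal 0.231 -0.970 0.082
  outer loop
   vertex 1.3 0.9 0.8
   vertex 4.1 1.6 1.2
   vertex 0.2 0.8 2.7
  endloop
 endfacet
 facet normal 0.567 0.718 -0.403
  outer loop
   vertex 1.4 3.9 1.5
   vertex 4.1 1.6 1.2
   vertex 0.0 4.5 0.6
  endloop
 endfacet
 facet normal 0.240 0.938 0.252
  outer loop
   vertex 1.4 3.9 1.5
   vertex 0.0 4.5 0.6
   vertex 3.6 2.8 3.5
  endloop
 endfacet
 facet normal 0.610 0.749 -0.258
  outer loop
   vertex 1.4 3.9 1.5
   vertex 3.6 2.8 3.5
   vertex 4.1 1.6 1.2
  endloop
 endfacet
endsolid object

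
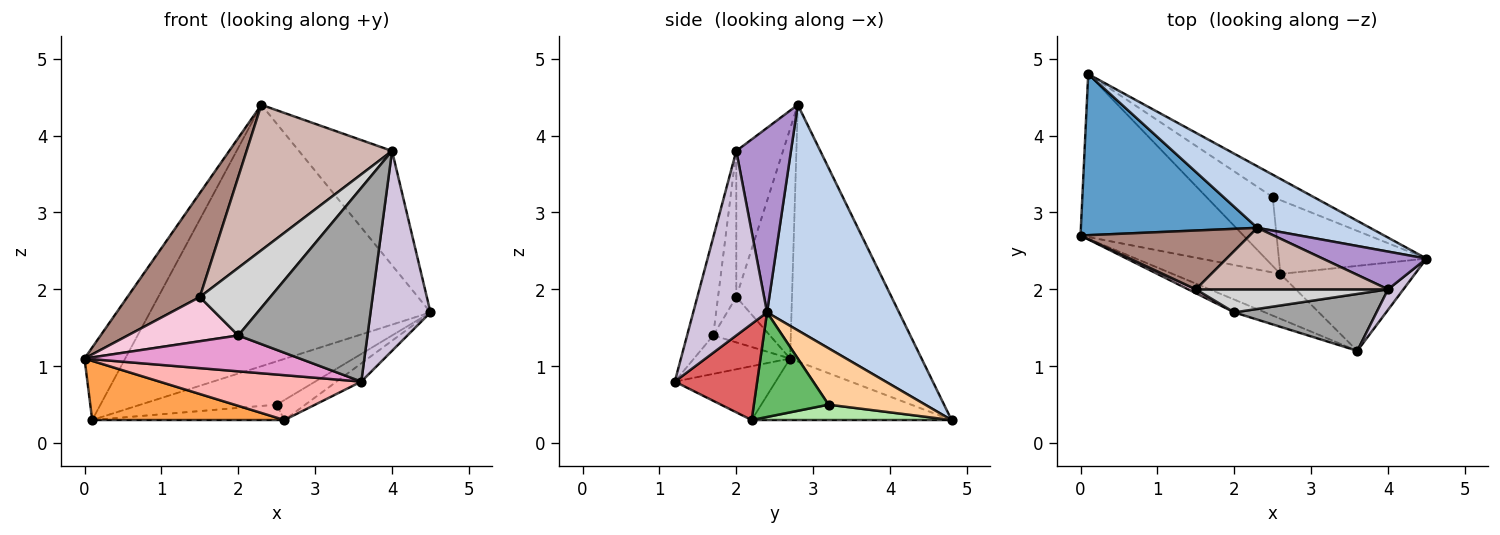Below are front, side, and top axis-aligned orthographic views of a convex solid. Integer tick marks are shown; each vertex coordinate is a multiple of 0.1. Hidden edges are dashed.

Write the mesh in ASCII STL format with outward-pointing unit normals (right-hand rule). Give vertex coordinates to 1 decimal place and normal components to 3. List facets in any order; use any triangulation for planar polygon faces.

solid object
 facet normal -0.798 0.247 0.549
  outer loop
   vertex 2.3 2.8 4.4
   vertex 0.1 4.8 0.3
   vertex 0.0 2.7 1.1
  endloop
 endfacet
 facet normal 0.416 0.885 0.208
  outer loop
   vertex 2.3 2.8 4.4
   vertex 4.5 2.4 1.7
   vertex 0.1 4.8 0.3
  endloop
 endfacet
 facet normal -0.334 -0.322 -0.886
  outer loop
   vertex 2.6 2.2 0.3
   vertex 0.0 2.7 1.1
   vertex 0.1 4.8 0.3
  endloop
 endfacet
 facet normal 0.533 0.752 -0.388
  outer loop
   vertex 2.5 3.2 0.5
   vertex 0.1 4.8 0.3
   vertex 4.5 2.4 1.7
  endloop
 endfacet
 facet normal 0.564 0.216 -0.797
  outer loop
   vertex 2.5 3.2 0.5
   vertex 4.5 2.4 1.7
   vertex 2.6 2.2 0.3
  endloop
 endfacet
 facet normal 0.221 0.212 -0.952
  outer loop
   vertex 2.5 3.2 0.5
   vertex 2.6 2.2 0.3
   vertex 0.1 4.8 0.3
  endloop
 endfacet
 facet normal 0.573 0.172 -0.802
  outer loop
   vertex 3.6 1.2 0.8
   vertex 2.6 2.2 0.3
   vertex 4.5 2.4 1.7
  endloop
 endfacet
 facet normal -0.333 -0.667 -0.667
  outer loop
   vertex 3.6 1.2 0.8
   vertex 0.0 2.7 1.1
   vertex 2.6 2.2 0.3
  endloop
 endfacet
 facet normal 0.487 0.829 0.274
  outer loop
   vertex 4.0 2.0 3.8
   vertex 4.5 2.4 1.7
   vertex 2.3 2.8 4.4
  endloop
 endfacet
 facet normal 0.774 -0.629 0.065
  outer loop
   vertex 4.0 2.0 3.8
   vertex 3.6 1.2 0.8
   vertex 4.5 2.4 1.7
  endloop
 endfacet
 facet normal -0.556 -0.723 0.409
  outer loop
   vertex 1.5 2.0 1.9
   vertex 2.3 2.8 4.4
   vertex 0.0 2.7 1.1
  endloop
 endfacet
 facet normal -0.284 -0.883 0.373
  outer loop
   vertex 1.5 2.0 1.9
   vertex 4.0 2.0 3.8
   vertex 2.3 2.8 4.4
  endloop
 endfacet
 facet normal -0.388 -0.868 -0.310
  outer loop
   vertex 2.0 1.7 1.4
   vertex 0.0 2.7 1.1
   vertex 3.6 1.2 0.8
  endloop
 endfacet
 facet normal -0.455 -0.887 0.077
  outer loop
   vertex 2.0 1.7 1.4
   vertex 1.5 2.0 1.9
   vertex 0.0 2.7 1.1
  endloop
 endfacet
 facet normal -0.191 -0.942 0.277
  outer loop
   vertex 2.0 1.7 1.4
   vertex 3.6 1.2 0.8
   vertex 4.0 2.0 3.8
  endloop
 endfacet
 facet normal -0.238 -0.919 0.313
  outer loop
   vertex 2.0 1.7 1.4
   vertex 4.0 2.0 3.8
   vertex 1.5 2.0 1.9
  endloop
 endfacet
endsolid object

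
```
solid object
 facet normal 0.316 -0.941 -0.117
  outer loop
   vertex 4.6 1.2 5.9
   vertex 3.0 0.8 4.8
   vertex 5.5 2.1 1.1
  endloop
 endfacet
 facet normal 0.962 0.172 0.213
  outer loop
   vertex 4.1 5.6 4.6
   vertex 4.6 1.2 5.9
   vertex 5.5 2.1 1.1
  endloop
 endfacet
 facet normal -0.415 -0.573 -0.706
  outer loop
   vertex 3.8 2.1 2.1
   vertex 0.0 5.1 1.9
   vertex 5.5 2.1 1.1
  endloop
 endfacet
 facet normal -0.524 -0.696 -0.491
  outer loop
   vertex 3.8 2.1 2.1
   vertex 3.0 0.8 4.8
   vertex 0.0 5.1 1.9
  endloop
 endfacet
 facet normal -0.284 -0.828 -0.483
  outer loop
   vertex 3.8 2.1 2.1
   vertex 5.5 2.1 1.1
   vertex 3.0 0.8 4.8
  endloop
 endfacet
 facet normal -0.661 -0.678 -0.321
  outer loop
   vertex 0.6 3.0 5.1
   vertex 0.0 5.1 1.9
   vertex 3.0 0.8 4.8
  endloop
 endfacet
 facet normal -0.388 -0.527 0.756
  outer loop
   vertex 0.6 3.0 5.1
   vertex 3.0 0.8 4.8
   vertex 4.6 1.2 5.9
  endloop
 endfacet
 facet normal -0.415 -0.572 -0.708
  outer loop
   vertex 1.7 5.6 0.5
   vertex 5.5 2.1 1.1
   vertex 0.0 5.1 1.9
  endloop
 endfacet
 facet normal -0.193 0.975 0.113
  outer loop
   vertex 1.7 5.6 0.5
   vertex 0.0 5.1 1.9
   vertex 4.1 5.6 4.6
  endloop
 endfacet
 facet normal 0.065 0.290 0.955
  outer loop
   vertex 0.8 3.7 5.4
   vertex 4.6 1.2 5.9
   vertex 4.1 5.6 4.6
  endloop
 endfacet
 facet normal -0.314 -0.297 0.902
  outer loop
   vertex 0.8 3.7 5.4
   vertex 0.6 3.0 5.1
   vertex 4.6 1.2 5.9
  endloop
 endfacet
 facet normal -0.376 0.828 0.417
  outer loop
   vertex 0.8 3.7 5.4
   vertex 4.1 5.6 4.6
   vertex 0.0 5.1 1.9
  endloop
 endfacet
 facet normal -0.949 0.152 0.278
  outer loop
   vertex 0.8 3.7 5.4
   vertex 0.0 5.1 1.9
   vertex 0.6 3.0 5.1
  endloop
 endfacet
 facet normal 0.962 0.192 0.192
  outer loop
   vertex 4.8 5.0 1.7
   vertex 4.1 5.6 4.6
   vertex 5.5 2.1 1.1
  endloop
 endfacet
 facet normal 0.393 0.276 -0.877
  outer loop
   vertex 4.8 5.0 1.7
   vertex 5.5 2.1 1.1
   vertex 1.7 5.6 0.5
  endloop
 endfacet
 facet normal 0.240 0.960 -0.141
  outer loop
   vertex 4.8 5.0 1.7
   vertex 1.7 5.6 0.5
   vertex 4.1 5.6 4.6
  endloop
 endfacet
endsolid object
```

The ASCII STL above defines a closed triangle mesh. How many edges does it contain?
24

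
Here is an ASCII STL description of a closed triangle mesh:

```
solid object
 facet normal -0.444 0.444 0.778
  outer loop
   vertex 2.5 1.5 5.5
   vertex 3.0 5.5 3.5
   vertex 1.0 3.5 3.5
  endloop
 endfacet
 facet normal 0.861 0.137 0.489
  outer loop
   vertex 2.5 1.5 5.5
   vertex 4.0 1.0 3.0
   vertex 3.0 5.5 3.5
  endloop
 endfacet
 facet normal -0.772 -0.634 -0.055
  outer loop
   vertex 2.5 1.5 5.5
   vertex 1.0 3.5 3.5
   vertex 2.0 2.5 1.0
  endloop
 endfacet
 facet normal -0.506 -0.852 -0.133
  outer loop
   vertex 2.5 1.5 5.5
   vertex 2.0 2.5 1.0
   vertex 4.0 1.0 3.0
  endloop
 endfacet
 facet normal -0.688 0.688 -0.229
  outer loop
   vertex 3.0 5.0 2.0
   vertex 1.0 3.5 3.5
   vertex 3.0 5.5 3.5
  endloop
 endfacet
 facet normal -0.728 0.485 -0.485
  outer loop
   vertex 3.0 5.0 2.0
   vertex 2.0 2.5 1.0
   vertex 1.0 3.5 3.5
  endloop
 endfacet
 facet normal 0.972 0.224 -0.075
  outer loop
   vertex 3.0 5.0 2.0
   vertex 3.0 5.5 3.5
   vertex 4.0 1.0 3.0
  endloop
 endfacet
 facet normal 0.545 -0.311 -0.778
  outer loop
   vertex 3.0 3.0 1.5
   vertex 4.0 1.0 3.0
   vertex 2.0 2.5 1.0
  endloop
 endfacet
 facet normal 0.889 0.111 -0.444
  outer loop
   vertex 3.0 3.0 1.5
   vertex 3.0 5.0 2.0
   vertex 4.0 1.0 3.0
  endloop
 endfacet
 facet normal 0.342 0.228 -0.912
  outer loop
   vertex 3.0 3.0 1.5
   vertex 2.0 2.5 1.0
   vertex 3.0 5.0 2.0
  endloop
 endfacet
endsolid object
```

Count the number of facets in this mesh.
10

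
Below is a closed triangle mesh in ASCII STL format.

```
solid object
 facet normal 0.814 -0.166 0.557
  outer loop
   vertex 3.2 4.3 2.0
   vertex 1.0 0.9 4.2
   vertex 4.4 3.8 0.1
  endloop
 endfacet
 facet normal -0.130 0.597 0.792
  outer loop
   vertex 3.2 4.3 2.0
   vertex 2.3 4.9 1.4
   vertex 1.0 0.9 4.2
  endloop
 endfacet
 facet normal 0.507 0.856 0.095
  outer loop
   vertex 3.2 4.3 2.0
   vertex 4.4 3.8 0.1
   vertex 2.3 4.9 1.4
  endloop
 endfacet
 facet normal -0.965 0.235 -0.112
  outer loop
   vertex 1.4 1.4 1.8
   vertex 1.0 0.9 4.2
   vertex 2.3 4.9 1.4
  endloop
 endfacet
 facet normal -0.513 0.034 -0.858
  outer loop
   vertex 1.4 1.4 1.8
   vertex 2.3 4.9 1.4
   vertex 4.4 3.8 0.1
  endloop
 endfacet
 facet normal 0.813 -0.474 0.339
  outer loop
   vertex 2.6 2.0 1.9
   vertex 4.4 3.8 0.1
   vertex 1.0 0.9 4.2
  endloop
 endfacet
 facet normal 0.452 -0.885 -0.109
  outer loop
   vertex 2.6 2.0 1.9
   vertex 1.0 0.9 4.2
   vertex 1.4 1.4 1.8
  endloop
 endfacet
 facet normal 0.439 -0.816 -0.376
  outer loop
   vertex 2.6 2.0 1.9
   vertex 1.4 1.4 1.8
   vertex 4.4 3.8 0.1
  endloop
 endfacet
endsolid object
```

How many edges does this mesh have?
12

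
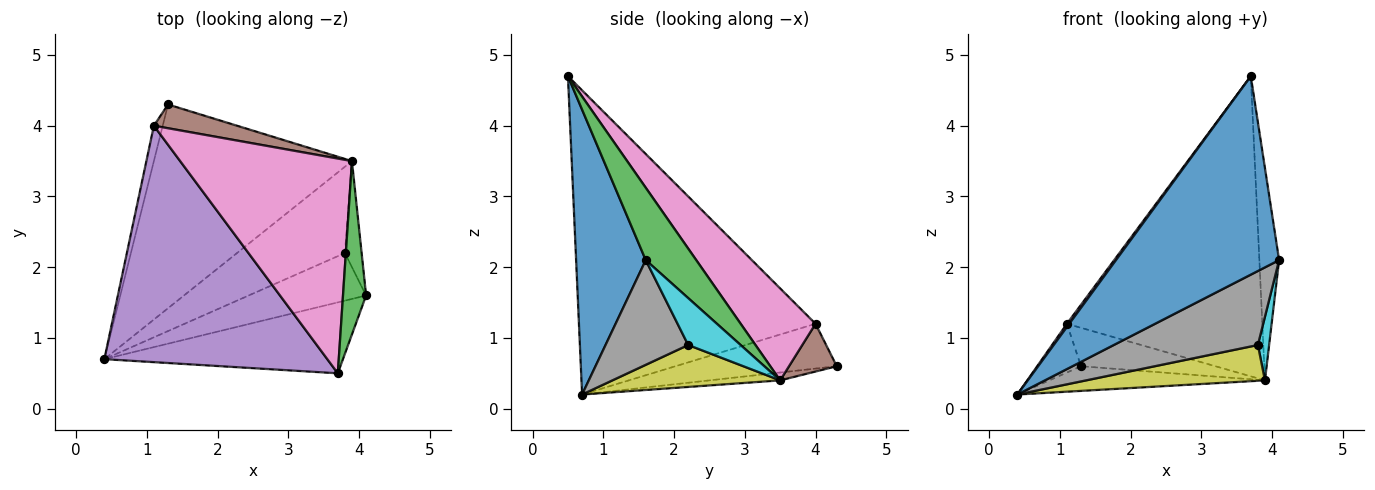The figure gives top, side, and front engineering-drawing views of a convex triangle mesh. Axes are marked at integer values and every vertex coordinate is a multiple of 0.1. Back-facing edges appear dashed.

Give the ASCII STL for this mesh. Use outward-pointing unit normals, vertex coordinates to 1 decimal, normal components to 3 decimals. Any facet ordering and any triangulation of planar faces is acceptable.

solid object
 facet normal 0.373 -0.874 -0.312
  outer loop
   vertex 3.7 0.5 4.7
   vertex 0.4 0.7 0.2
   vertex 4.1 1.6 2.1
  endloop
 endfacet
 facet normal -0.039 0.120 -0.992
  outer loop
   vertex 3.9 3.5 0.4
   vertex 0.4 0.7 0.2
   vertex 1.3 4.3 0.6
  endloop
 endfacet
 facet normal 0.893 0.349 0.285
  outer loop
   vertex 3.9 3.5 0.4
   vertex 3.7 0.5 4.7
   vertex 4.1 1.6 2.1
  endloop
 endfacet
 facet normal -0.948 0.258 -0.187
  outer loop
   vertex 1.1 4.0 1.2
   vertex 1.3 4.3 0.6
   vertex 0.4 0.7 0.2
  endloop
 endfacet
 facet normal -0.807 -0.008 0.591
  outer loop
   vertex 1.1 4.0 1.2
   vertex 0.4 0.7 0.2
   vertex 3.7 0.5 4.7
  endloop
 endfacet
 facet normal 0.289 0.814 0.503
  outer loop
   vertex 1.1 4.0 1.2
   vertex 3.9 3.5 0.4
   vertex 1.3 4.3 0.6
  endloop
 endfacet
 facet normal 0.297 0.776 0.556
  outer loop
   vertex 1.1 4.0 1.2
   vertex 3.7 0.5 4.7
   vertex 3.9 3.5 0.4
  endloop
 endfacet
 facet normal 0.434 -0.757 -0.487
  outer loop
   vertex 3.8 2.2 0.9
   vertex 4.1 1.6 2.1
   vertex 0.4 0.7 0.2
  endloop
 endfacet
 facet normal 0.338 -0.360 -0.869
  outer loop
   vertex 3.8 2.2 0.9
   vertex 0.4 0.7 0.2
   vertex 3.9 3.5 0.4
  endloop
 endfacet
 facet normal 0.923 -0.198 -0.330
  outer loop
   vertex 3.8 2.2 0.9
   vertex 3.9 3.5 0.4
   vertex 4.1 1.6 2.1
  endloop
 endfacet
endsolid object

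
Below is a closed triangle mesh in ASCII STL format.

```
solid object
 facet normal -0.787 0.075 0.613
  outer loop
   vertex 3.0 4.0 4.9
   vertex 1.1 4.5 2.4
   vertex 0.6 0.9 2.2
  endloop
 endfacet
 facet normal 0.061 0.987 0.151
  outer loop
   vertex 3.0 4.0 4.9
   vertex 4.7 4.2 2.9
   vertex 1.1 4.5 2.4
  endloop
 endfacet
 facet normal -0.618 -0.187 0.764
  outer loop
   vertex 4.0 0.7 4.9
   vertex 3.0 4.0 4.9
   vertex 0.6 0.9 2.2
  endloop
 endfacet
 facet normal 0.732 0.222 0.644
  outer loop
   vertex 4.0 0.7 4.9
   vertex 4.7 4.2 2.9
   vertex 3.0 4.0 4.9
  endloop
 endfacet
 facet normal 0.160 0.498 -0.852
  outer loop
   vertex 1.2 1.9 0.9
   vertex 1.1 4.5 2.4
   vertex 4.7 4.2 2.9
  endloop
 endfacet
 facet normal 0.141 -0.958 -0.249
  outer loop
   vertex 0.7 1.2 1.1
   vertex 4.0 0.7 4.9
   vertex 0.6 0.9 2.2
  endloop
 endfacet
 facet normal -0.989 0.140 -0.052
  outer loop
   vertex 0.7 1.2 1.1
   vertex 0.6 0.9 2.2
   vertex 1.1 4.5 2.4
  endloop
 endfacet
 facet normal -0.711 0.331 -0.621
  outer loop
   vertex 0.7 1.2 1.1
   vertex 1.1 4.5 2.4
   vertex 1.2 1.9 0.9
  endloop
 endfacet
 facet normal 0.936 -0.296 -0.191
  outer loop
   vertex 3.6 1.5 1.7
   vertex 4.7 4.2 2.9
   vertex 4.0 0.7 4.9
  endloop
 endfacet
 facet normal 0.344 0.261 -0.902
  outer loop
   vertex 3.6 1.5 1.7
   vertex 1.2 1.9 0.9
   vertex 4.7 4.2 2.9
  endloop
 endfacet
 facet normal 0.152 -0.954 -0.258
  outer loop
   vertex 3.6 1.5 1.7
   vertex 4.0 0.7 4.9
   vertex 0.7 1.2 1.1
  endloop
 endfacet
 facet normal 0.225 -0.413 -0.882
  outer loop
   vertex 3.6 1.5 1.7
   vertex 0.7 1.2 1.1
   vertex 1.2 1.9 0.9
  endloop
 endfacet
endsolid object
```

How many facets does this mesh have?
12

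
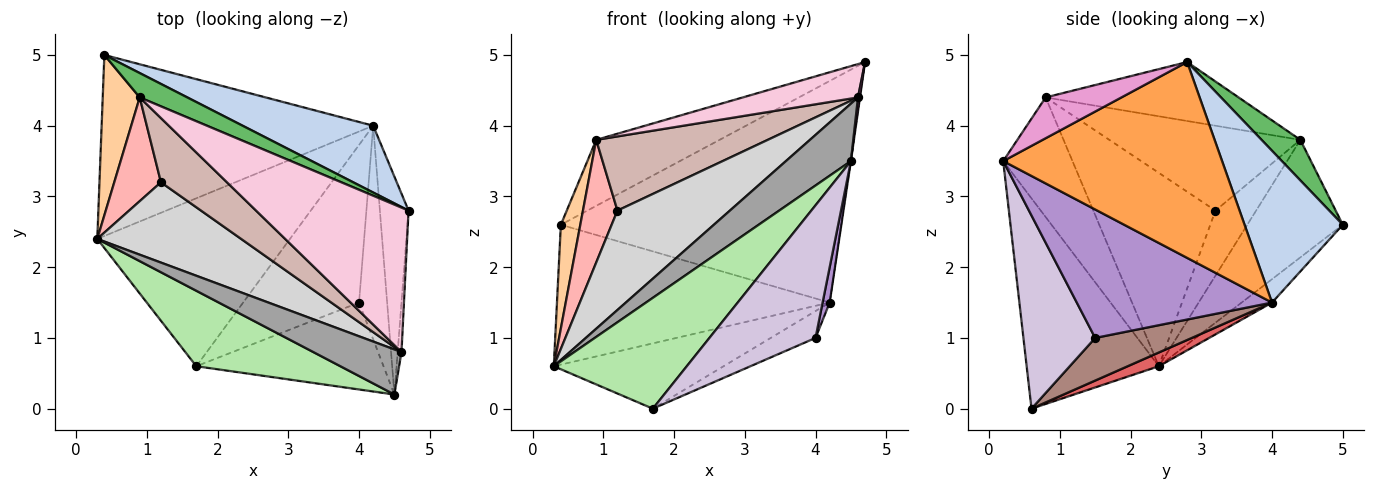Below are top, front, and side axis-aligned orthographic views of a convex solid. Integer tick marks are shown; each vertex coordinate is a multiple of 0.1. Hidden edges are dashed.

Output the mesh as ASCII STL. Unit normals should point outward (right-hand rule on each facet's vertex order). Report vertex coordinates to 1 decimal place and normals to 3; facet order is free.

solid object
 facet normal -0.068 0.610 -0.790
  outer loop
   vertex 4.2 4.0 1.5
   vertex 0.3 2.4 0.6
   vertex 0.4 5.0 2.6
  endloop
 endfacet
 facet normal 0.318 0.908 0.274
  outer loop
   vertex 4.2 4.0 1.5
   vertex 0.4 5.0 2.6
   vertex 4.7 2.8 4.9
  endloop
 endfacet
 facet normal 0.989 0.002 -0.145
  outer loop
   vertex 4.2 4.0 1.5
   vertex 4.7 2.8 4.9
   vertex 4.5 0.2 3.5
  endloop
 endfacet
 facet normal -0.936 -0.191 0.295
  outer loop
   vertex 0.9 4.4 3.8
   vertex 0.4 5.0 2.6
   vertex 0.3 2.4 0.6
  endloop
 endfacet
 facet normal 0.283 0.900 0.332
  outer loop
   vertex 0.9 4.4 3.8
   vertex 4.7 2.8 4.9
   vertex 0.4 5.0 2.6
  endloop
 endfacet
 facet normal -0.635 -0.639 0.435
  outer loop
   vertex 1.7 0.6 0.0
   vertex 4.5 0.2 3.5
   vertex 0.3 2.4 0.6
  endloop
 endfacet
 facet normal 0.066 0.362 -0.930
  outer loop
   vertex 1.7 0.6 0.0
   vertex 0.3 2.4 0.6
   vertex 4.2 4.0 1.5
  endloop
 endfacet
 facet normal -0.669 -0.567 0.480
  outer loop
   vertex 1.2 3.2 2.8
   vertex 0.9 4.4 3.8
   vertex 0.3 2.4 0.6
  endloop
 endfacet
 facet normal 0.976 -0.035 -0.214
  outer loop
   vertex 4.0 1.5 1.0
   vertex 4.2 4.0 1.5
   vertex 4.5 0.2 3.5
  endloop
 endfacet
 facet normal 0.492 -0.728 -0.477
  outer loop
   vertex 4.0 1.5 1.0
   vertex 4.5 0.2 3.5
   vertex 1.7 0.6 0.0
  endloop
 endfacet
 facet normal 0.341 0.158 -0.927
  outer loop
   vertex 4.0 1.5 1.0
   vertex 1.7 0.6 0.0
   vertex 4.2 4.0 1.5
  endloop
 endfacet
 facet normal -0.644 -0.578 0.501
  outer loop
   vertex 4.6 0.8 4.4
   vertex 0.9 4.4 3.8
   vertex 1.2 3.2 2.8
  endloop
 endfacet
 facet normal 0.995 -0.027 -0.093
  outer loop
   vertex 4.6 0.8 4.4
   vertex 4.5 0.2 3.5
   vertex 4.7 2.8 4.9
  endloop
 endfacet
 facet normal -0.353 -0.210 0.912
  outer loop
   vertex 4.6 0.8 4.4
   vertex 4.7 2.8 4.9
   vertex 0.9 4.4 3.8
  endloop
 endfacet
 facet normal -0.642 -0.603 0.473
  outer loop
   vertex 4.6 0.8 4.4
   vertex 0.3 2.4 0.6
   vertex 4.5 0.2 3.5
  endloop
 endfacet
 facet normal -0.645 -0.594 0.480
  outer loop
   vertex 4.6 0.8 4.4
   vertex 1.2 3.2 2.8
   vertex 0.3 2.4 0.6
  endloop
 endfacet
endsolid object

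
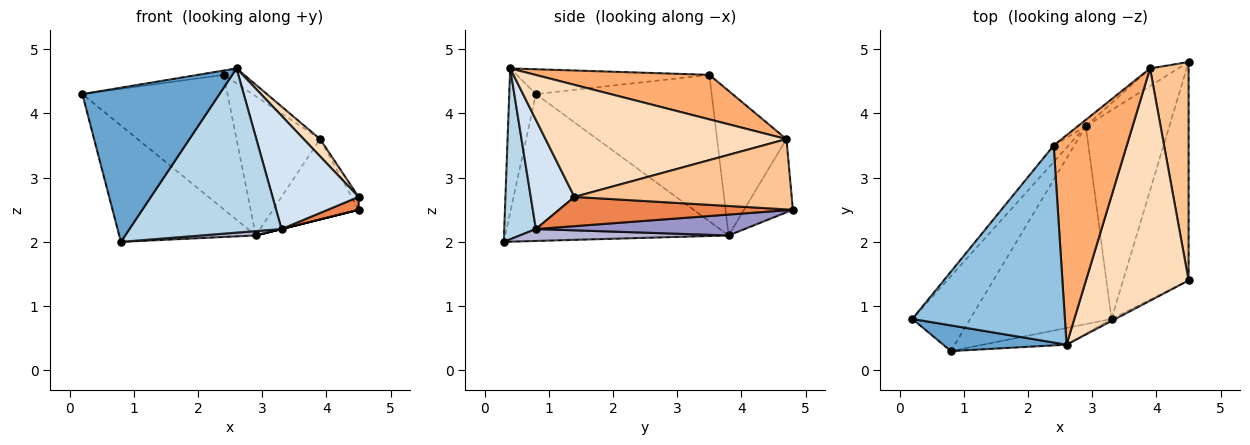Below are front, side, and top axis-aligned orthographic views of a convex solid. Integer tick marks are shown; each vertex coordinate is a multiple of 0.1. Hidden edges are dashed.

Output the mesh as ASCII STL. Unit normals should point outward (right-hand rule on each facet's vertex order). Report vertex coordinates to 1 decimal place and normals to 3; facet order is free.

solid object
 facet normal -0.188 -0.969 0.161
  outer loop
   vertex 0.8 0.3 2.0
   vertex 2.6 0.4 4.7
   vertex 0.2 0.8 4.3
  endloop
 endfacet
 facet normal -0.161 0.021 0.987
  outer loop
   vertex 2.4 3.5 4.6
   vertex 0.2 0.8 4.3
   vertex 2.6 0.4 4.7
  endloop
 endfacet
 facet normal 0.203 -0.974 -0.099
  outer loop
   vertex 3.3 0.8 2.2
   vertex 2.6 0.4 4.7
   vertex 0.8 0.3 2.0
  endloop
 endfacet
 facet normal 0.452 -0.892 -0.016
  outer loop
   vertex 3.3 0.8 2.2
   vertex 4.5 1.4 2.7
   vertex 2.6 0.4 4.7
  endloop
 endfacet
 facet normal 0.407 -0.054 -0.912
  outer loop
   vertex 3.3 0.8 2.2
   vertex 4.5 4.8 2.5
   vertex 4.5 1.4 2.7
  endloop
 endfacet
 facet normal 0.519 0.061 0.852
  outer loop
   vertex 3.9 4.7 3.6
   vertex 2.4 3.5 4.6
   vertex 2.6 0.4 4.7
  endloop
 endfacet
 facet normal 0.876 0.028 0.481
  outer loop
   vertex 3.9 4.7 3.6
   vertex 4.5 1.4 2.7
   vertex 4.5 4.8 2.5
  endloop
 endfacet
 facet normal 0.736 -0.050 0.675
  outer loop
   vertex 3.9 4.7 3.6
   vertex 2.6 0.4 4.7
   vertex 4.5 1.4 2.7
  endloop
 endfacet
 facet normal -0.639 0.769 -0.035
  outer loop
   vertex 2.9 3.8 2.1
   vertex 2.4 3.5 4.6
   vertex 3.9 4.7 3.6
  endloop
 endfacet
 facet normal -0.809 0.494 -0.318
  outer loop
   vertex 2.9 3.8 2.1
   vertex 0.8 0.3 2.0
   vertex 0.2 0.8 4.3
  endloop
 endfacet
 facet normal -0.769 0.635 -0.078
  outer loop
   vertex 2.9 3.8 2.1
   vertex 0.2 0.8 4.3
   vertex 2.4 3.5 4.6
  endloop
 endfacet
 facet normal -0.486 0.853 -0.188
  outer loop
   vertex 2.9 3.8 2.1
   vertex 3.9 4.7 3.6
   vertex 4.5 4.8 2.5
  endloop
 endfacet
 facet normal 0.243 0.000 -0.970
  outer loop
   vertex 2.9 3.8 2.1
   vertex 4.5 4.8 2.5
   vertex 3.3 0.8 2.2
  endloop
 endfacet
 facet normal 0.084 -0.022 -0.996
  outer loop
   vertex 2.9 3.8 2.1
   vertex 3.3 0.8 2.2
   vertex 0.8 0.3 2.0
  endloop
 endfacet
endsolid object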